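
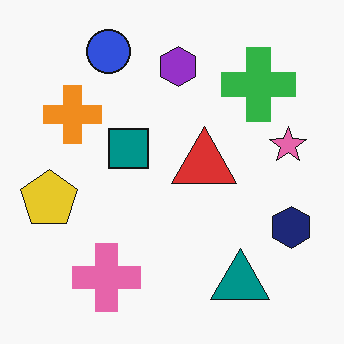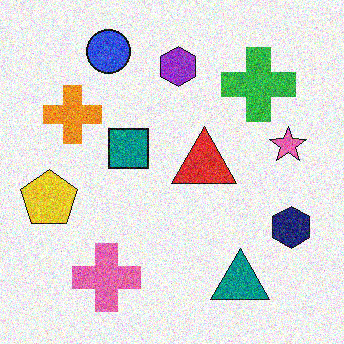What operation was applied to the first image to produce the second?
It was degraded with heavy additive noise.

Random speckle covers the whole image, including the flat background.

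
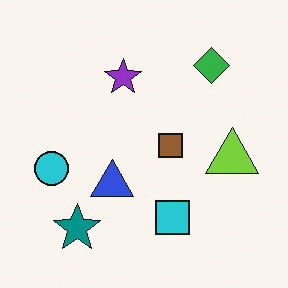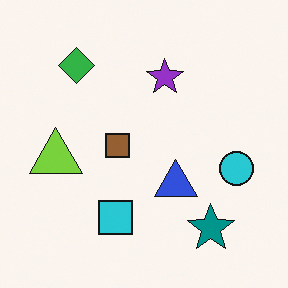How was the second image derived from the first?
Flipped horizontally (left ↔ right).

The cyan circle is in the left of the first image and the right of the second — shapes on opposite sides of the vertical midline have swapped in a mirror flip.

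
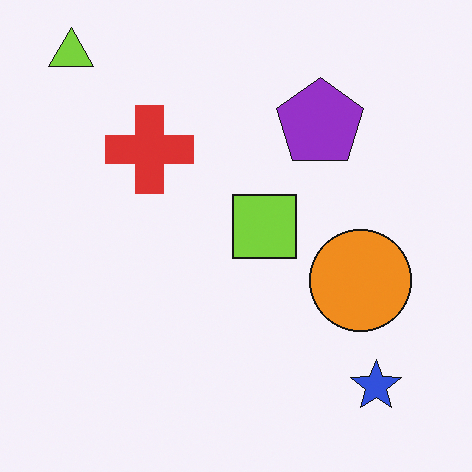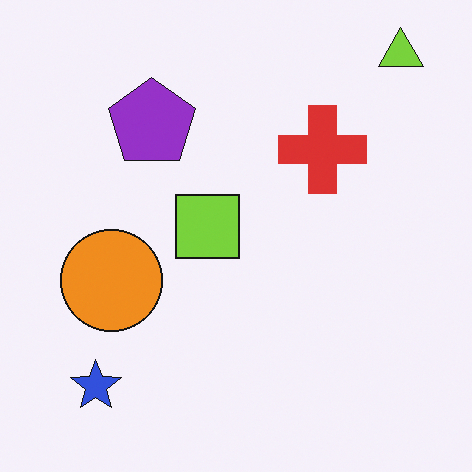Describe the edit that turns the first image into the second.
The transformation is: flipped horizontally (left ↔ right).

The lime triangle is in the top-left of the first image and the top-right of the second — shapes on opposite sides of the vertical midline have swapped in a mirror flip.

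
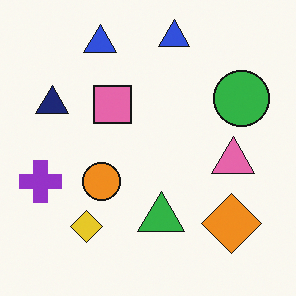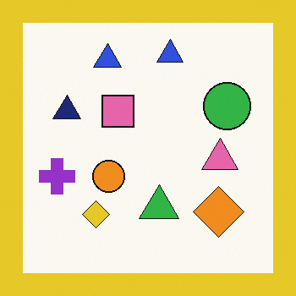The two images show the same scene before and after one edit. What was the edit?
It was framed with a yellow border.

A solid yellow frame runs around the edge of the second image, with the content slightly shrunk inside it.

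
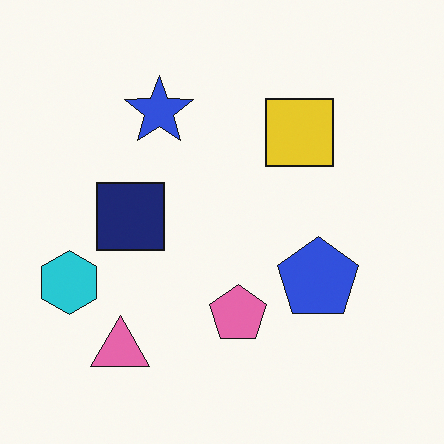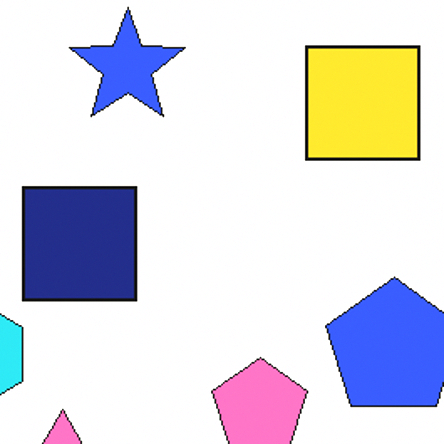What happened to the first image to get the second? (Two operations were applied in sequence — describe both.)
The transformation is: cropped tightly and scaled back up, then slightly brightened.

The visible shapes are larger and the field of view is narrower; shapes near the original edges may be partly or wholly outside the frame — a crop-and-rescale. Every pixel — background and shapes alike — is uniformly brightened.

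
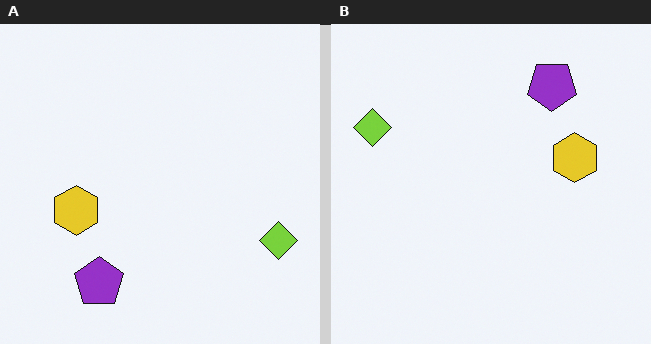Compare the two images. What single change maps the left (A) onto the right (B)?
Rotated 180°.

The lime diamond sits in the bottom-right of the left (A) image and the top-left of the right (B) — consistent with a whole-image 180° rotation.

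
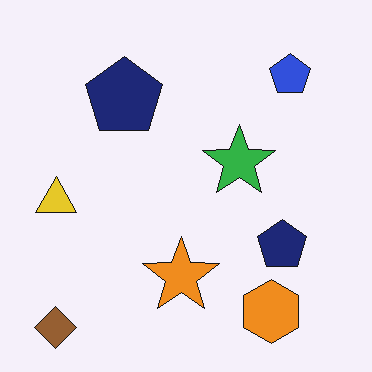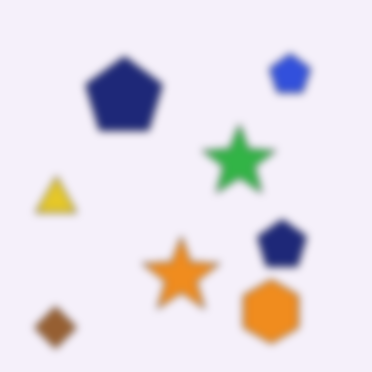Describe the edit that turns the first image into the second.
The second image is the first noticeably gaussian-blurred.

Shape edges and outlines are uniformly softened across the whole image.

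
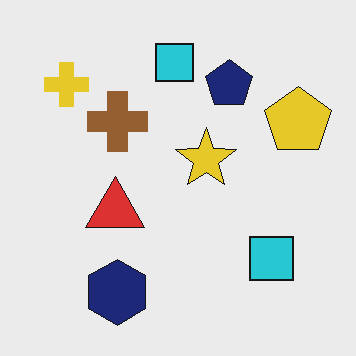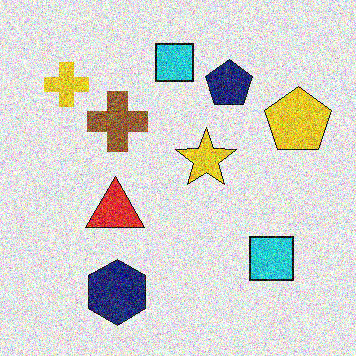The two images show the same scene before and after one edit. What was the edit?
It was degraded with heavy additive noise.

Random speckle covers the whole image, including the flat background.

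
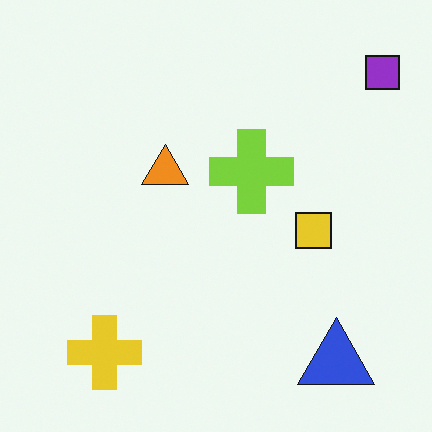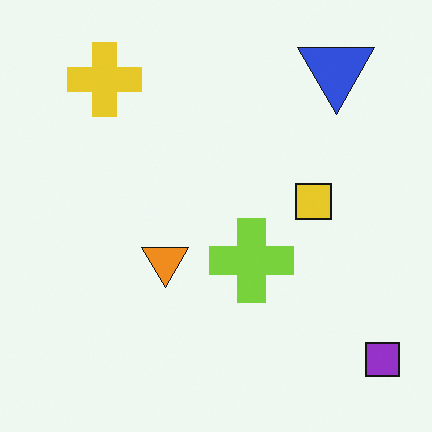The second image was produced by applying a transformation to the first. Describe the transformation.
The transformation is: flipped vertically (top ↔ bottom).

The blue triangle is in the bottom-right of the first image and the top-right of the second — shapes on opposite sides of the horizontal midline have swapped in a mirror flip.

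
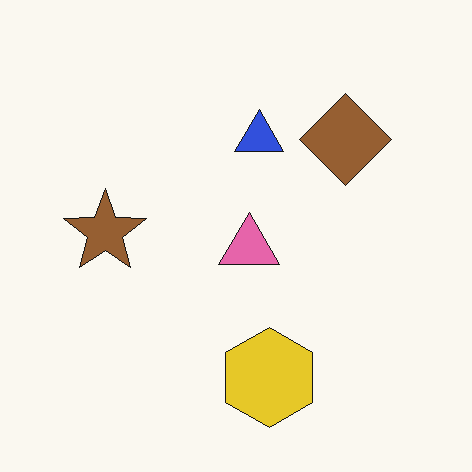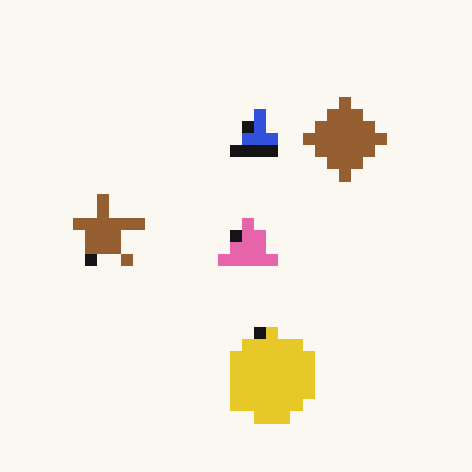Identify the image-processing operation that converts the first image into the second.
The second image is the first coarsely pixelated.

Shapes are reduced to large square blocks; fine edges and outlines are lost — a downscale-then-upscale (mosaic) effect.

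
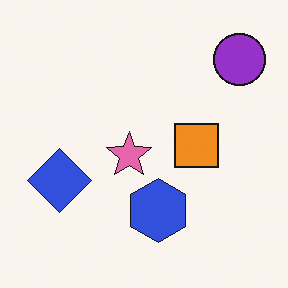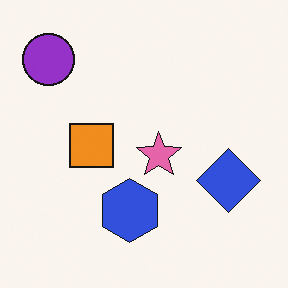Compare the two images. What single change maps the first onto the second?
The image was flipped horizontally (left ↔ right).

The purple circle is in the top-right of the first image and the top-left of the second — shapes on opposite sides of the vertical midline have swapped in a mirror flip.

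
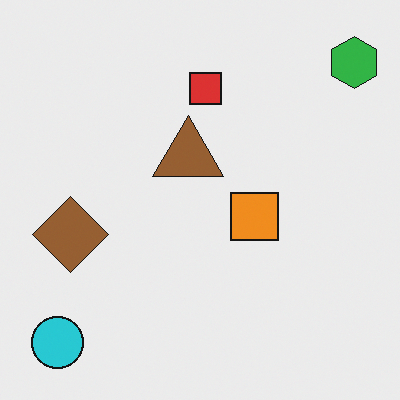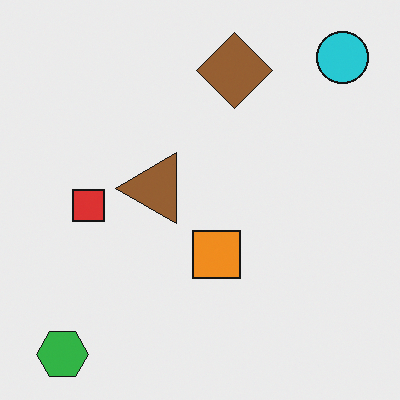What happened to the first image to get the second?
The image was transposed (reflected across the top-left ↔ bottom-right diagonal).

Shapes have swapped their row and column positions — what was in the top-right is now in the bottom-left — a diagonal reflection.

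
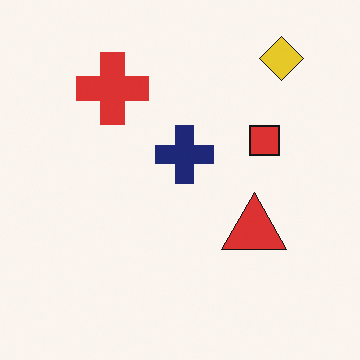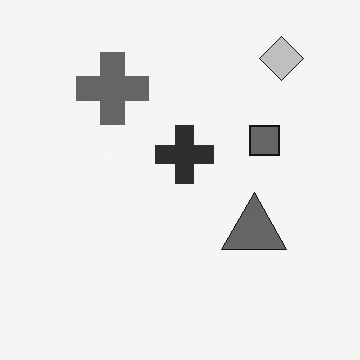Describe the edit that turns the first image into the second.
The second image is the first converted to grayscale.

All color is removed — every shape is now a shade of grey.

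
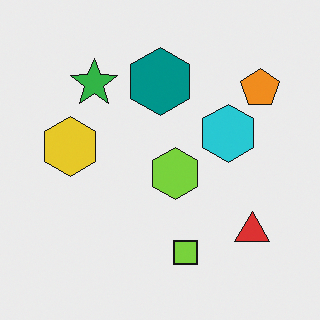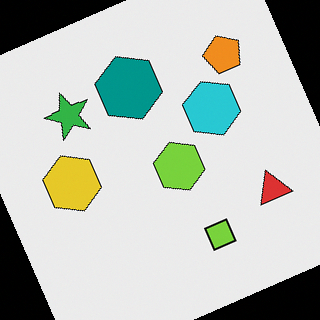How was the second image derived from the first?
It was rotated counter-clockwise by a moderate amount.

Every shape is tilted by the same angle and the image corners show triangular fill wedges — a whole-image rotation by a non-right angle.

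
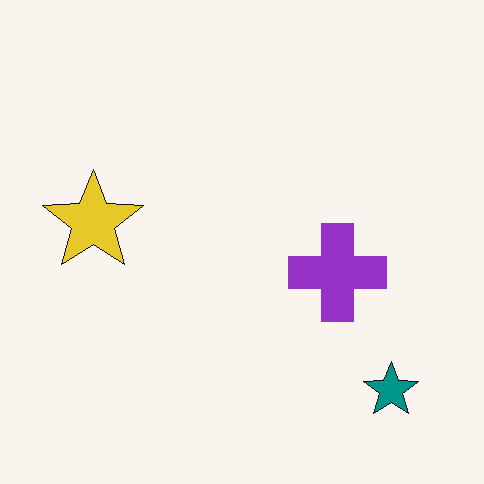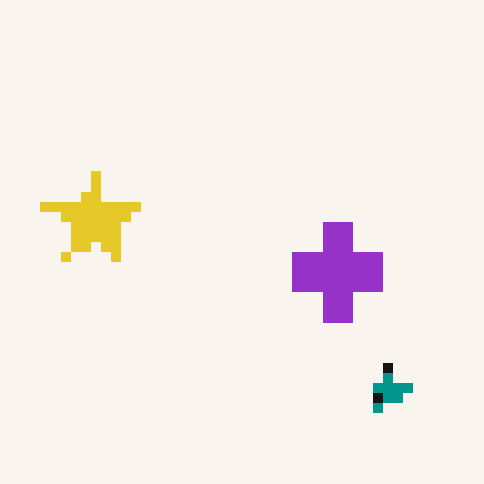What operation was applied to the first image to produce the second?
The second image is the first coarsely pixelated.

Shapes are reduced to large square blocks; fine edges and outlines are lost — a downscale-then-upscale (mosaic) effect.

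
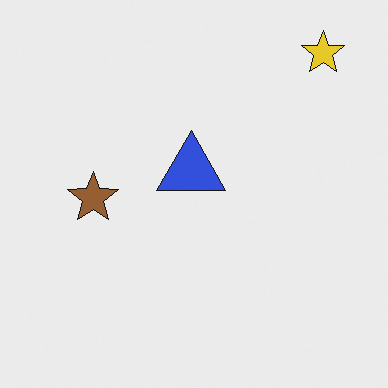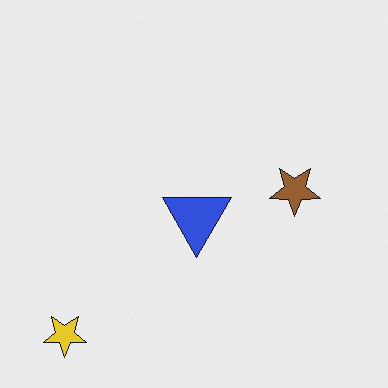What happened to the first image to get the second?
The image was rotated 180°.

The yellow star sits in the top-right of the first image and the bottom-left of the second — consistent with a whole-image 180° rotation.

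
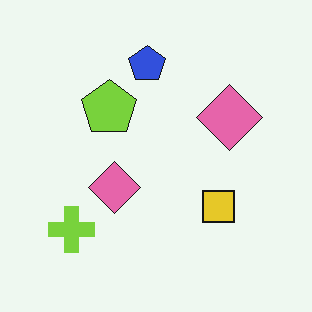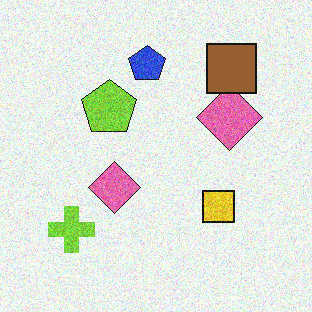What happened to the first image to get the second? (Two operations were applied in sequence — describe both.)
The transformation is: degraded with moderate additive noise, then overlaid with an additional brown square.

Random speckle covers the whole image, including the flat background. A brown square appears in the second image that is absent from the first.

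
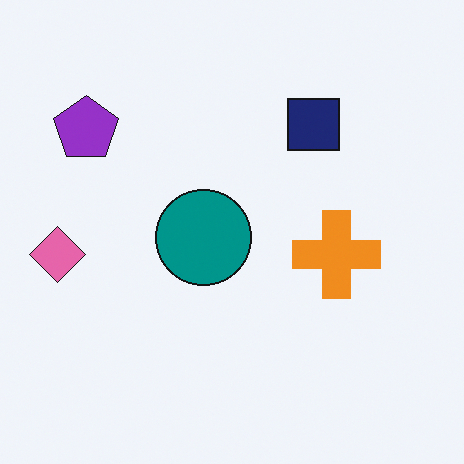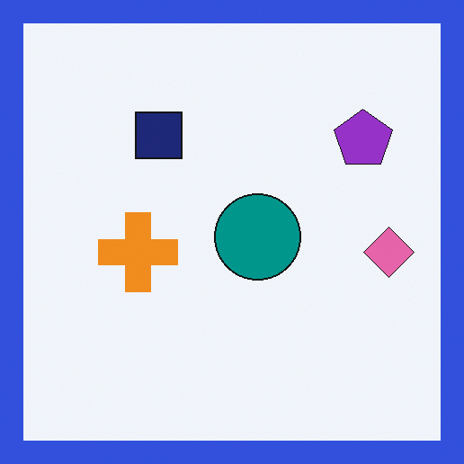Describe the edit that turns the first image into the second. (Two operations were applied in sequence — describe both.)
It was flipped horizontally (left ↔ right), then framed with a blue border.

The pink diamond is in the left of the first image and the right of the second — shapes on opposite sides of the vertical midline have swapped in a mirror flip. A solid blue frame runs around the edge of the second image, with the content slightly shrunk inside it.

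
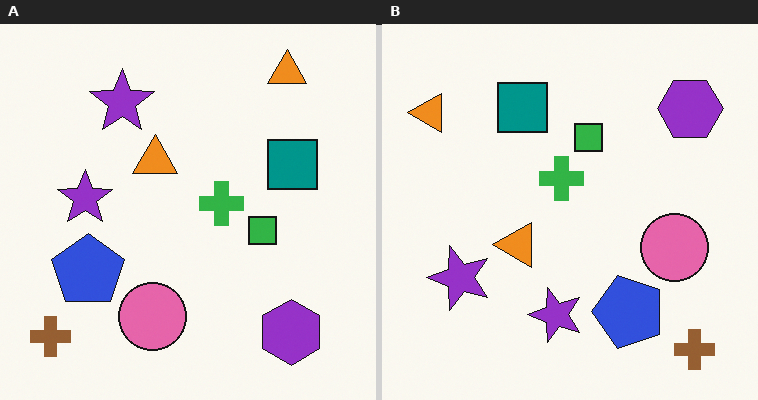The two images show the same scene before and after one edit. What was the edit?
Rotated 90° counter-clockwise.

The brown cross sits in the bottom-left of the left (A) image and the bottom-right of the right (B) — consistent with a whole-image 90° counter-clockwise rotation.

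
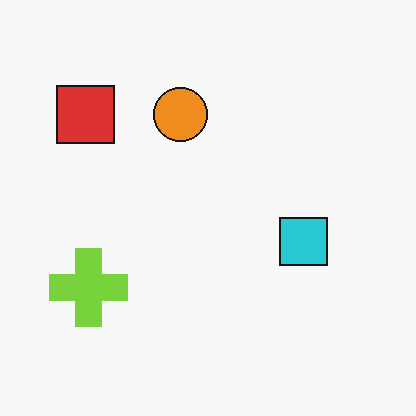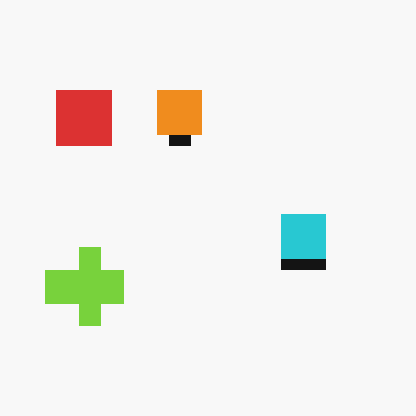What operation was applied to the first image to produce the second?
This is the original image coarsely pixelated.

Shapes are reduced to large square blocks; fine edges and outlines are lost — a downscale-then-upscale (mosaic) effect.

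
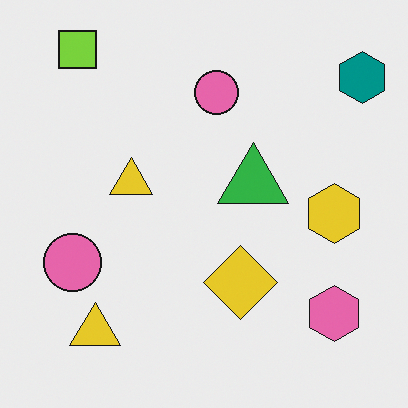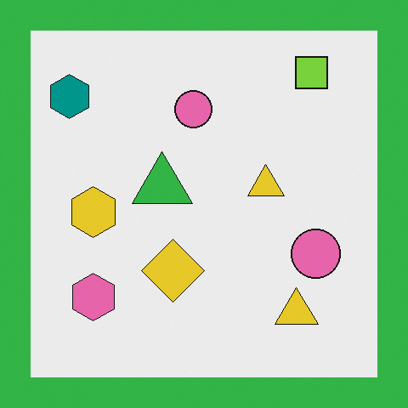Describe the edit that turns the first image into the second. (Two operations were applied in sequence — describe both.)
The transformation is: flipped horizontally (left ↔ right), then framed with a green border.

The teal hexagon is in the top-right of the first image and the top-left of the second — shapes on opposite sides of the vertical midline have swapped in a mirror flip. A solid green frame runs around the edge of the second image, with the content slightly shrunk inside it.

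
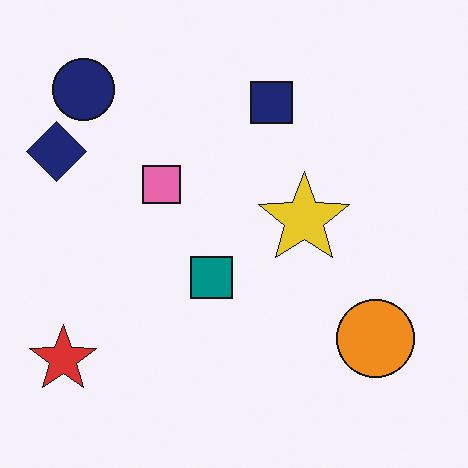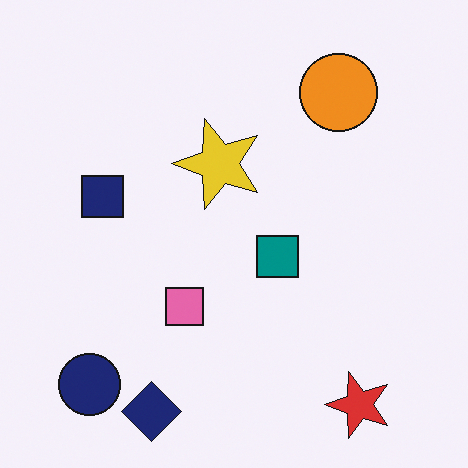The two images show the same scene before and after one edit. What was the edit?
This is the original image rotated 90° counter-clockwise.

The red star sits in the bottom-left of the first image and the bottom-right of the second — consistent with a whole-image 90° counter-clockwise rotation.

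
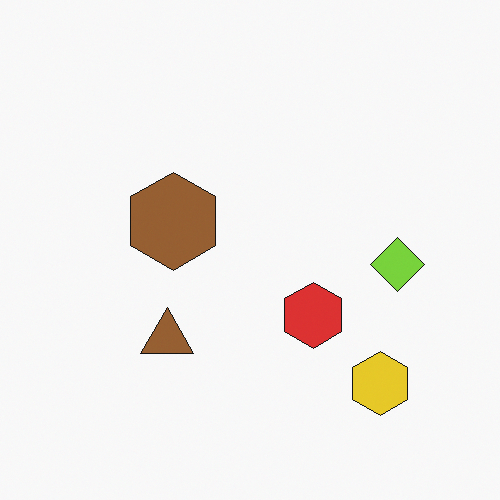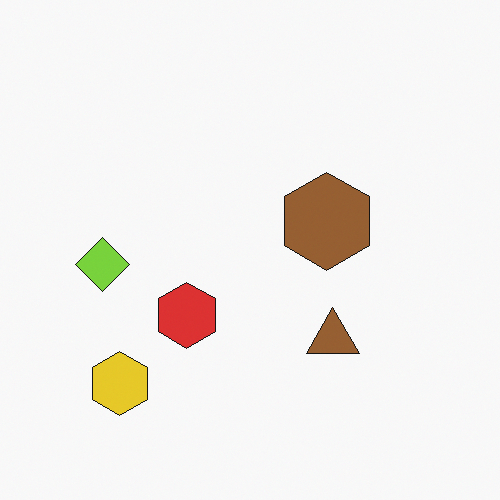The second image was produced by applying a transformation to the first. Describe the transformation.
The second image is the first flipped horizontally (left ↔ right).

The lime diamond is in the right of the first image and the left of the second — shapes on opposite sides of the vertical midline have swapped in a mirror flip.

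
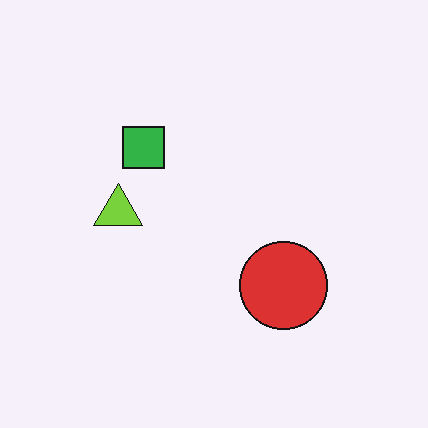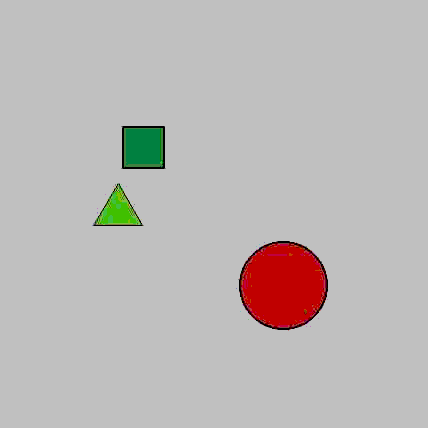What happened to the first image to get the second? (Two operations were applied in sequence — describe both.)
Heavily JPEG-compressed with obvious blocking artifacts, then heavily posterized to just a handful of flat colors.

Blocky 8×8 compression artifacts appear around shape edges and the flat background shows ringing — characteristic JPEG degradation. Each flat color has snapped to a coarser quantized level — most visibly, the near-white background has dropped to a flat grey.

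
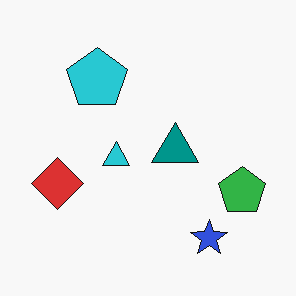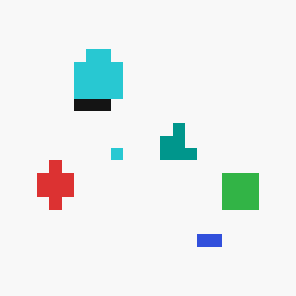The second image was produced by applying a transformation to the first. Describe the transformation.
The image was heavily pixelated into large blocks.

Shapes are reduced to large square blocks; fine edges and outlines are lost — a downscale-then-upscale (mosaic) effect.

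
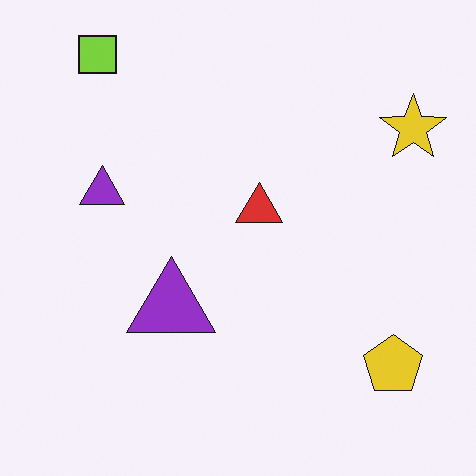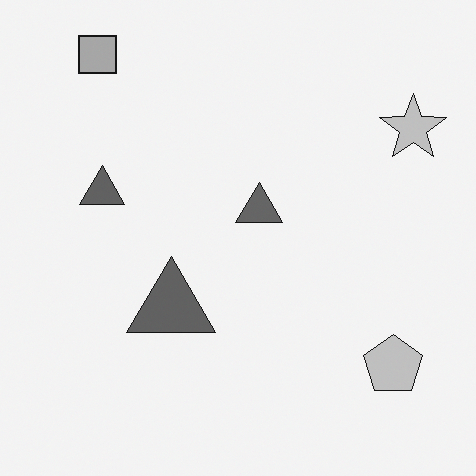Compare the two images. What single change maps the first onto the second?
The transformation is: converted to grayscale.

All color is removed — every shape is now a shade of grey.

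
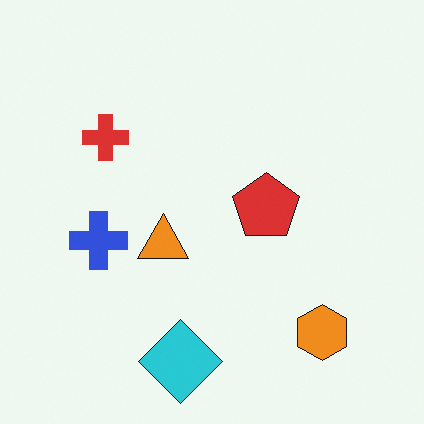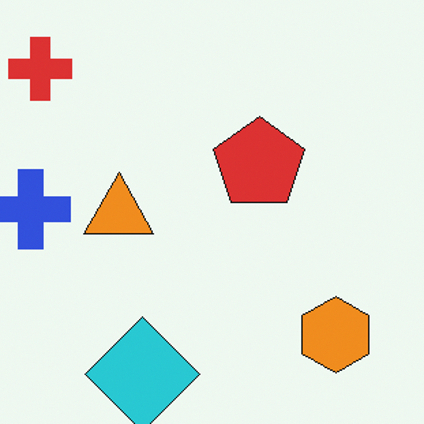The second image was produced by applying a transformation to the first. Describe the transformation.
The second image is the first cropped to a modestly smaller region and rescaled.

The visible shapes are larger and the field of view is narrower; shapes near the original edges may be partly or wholly outside the frame — a crop-and-rescale.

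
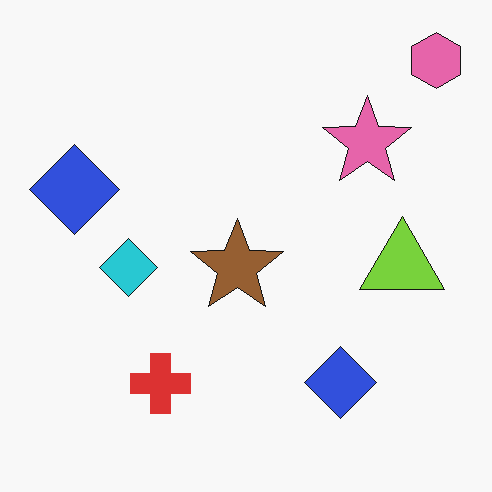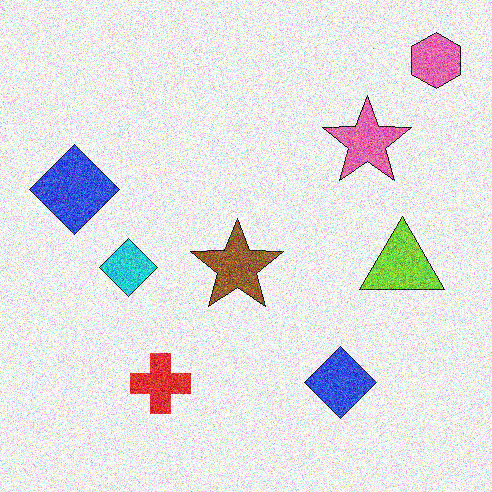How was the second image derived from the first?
Degraded with heavy additive noise.

Random speckle covers the whole image, including the flat background.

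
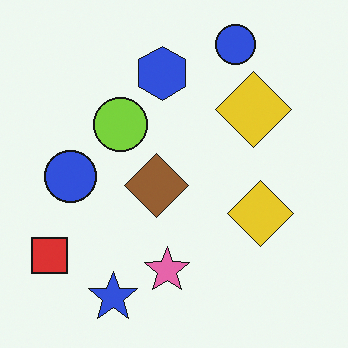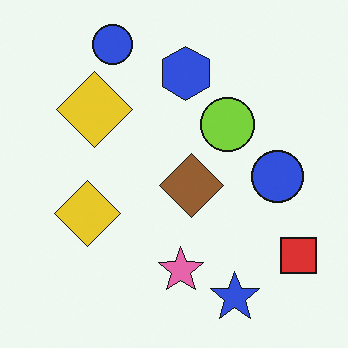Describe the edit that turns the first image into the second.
Flipped horizontally (left ↔ right).

The red square is in the bottom-left of the first image and the bottom-right of the second — shapes on opposite sides of the vertical midline have swapped in a mirror flip.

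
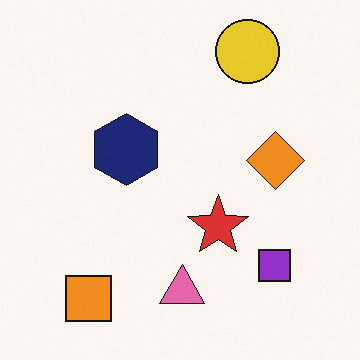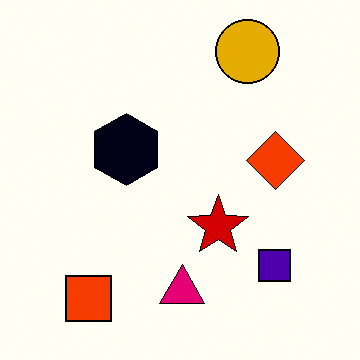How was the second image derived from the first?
It was boosted in contrast.

Tones are pushed away from mid-grey across the whole image — a global contrast change.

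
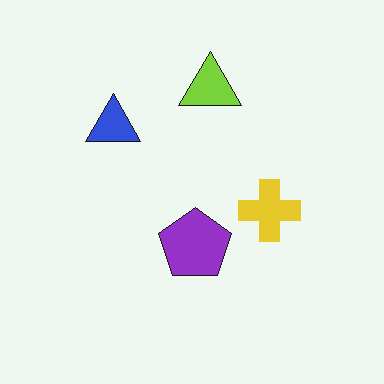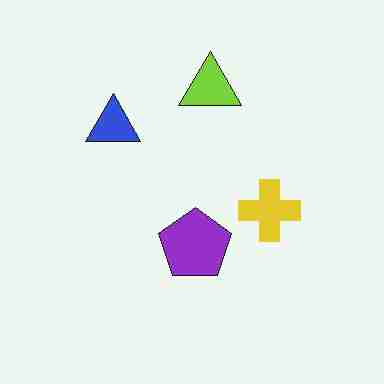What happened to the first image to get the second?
Degraded with heavy JPEG compression.

Blocky 8×8 compression artifacts appear around shape edges and the flat background shows ringing — characteristic JPEG degradation.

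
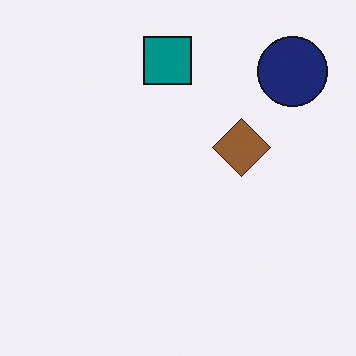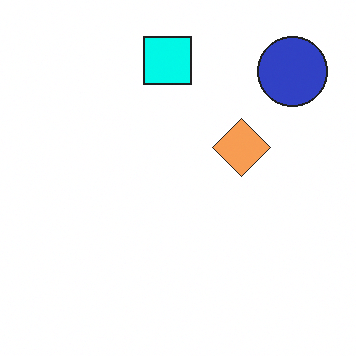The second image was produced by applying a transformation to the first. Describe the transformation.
This is the original image substantially brightened.

Every pixel — background and shapes alike — is uniformly brightened.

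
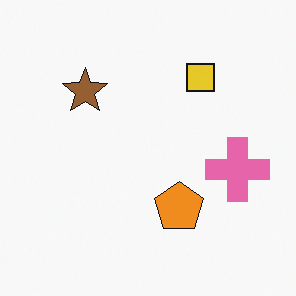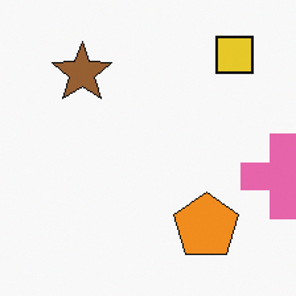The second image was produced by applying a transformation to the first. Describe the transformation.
It was cropped to a modestly smaller region and rescaled.

The visible shapes are larger and the field of view is narrower; shapes near the original edges may be partly or wholly outside the frame — a crop-and-rescale.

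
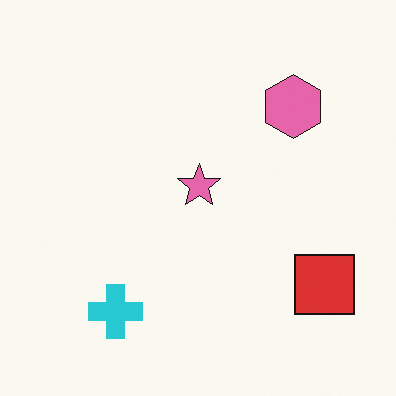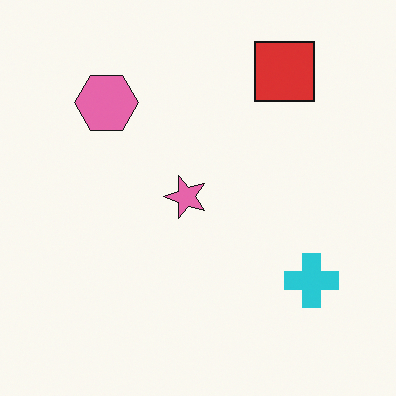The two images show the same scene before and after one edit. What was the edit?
It was rotated 90° counter-clockwise.

The red square sits in the bottom-right of the first image and the top-right of the second — consistent with a whole-image 90° counter-clockwise rotation.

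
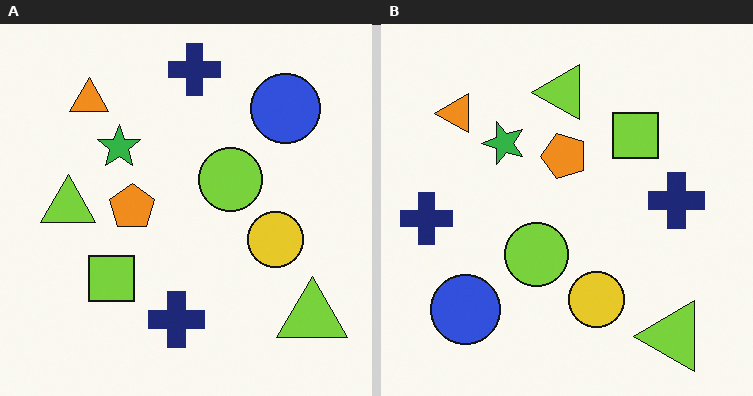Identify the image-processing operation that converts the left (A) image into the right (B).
It was transposed (reflected across the top-left ↔ bottom-right diagonal).

Shapes have swapped their row and column positions — what was in the top-right is now in the bottom-left — a diagonal reflection.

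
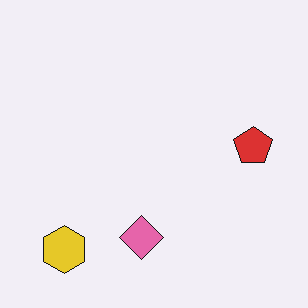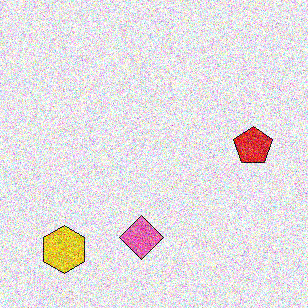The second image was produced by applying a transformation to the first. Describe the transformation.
The transformation is: degraded with strong gaussian noise.

Random speckle covers the whole image, including the flat background.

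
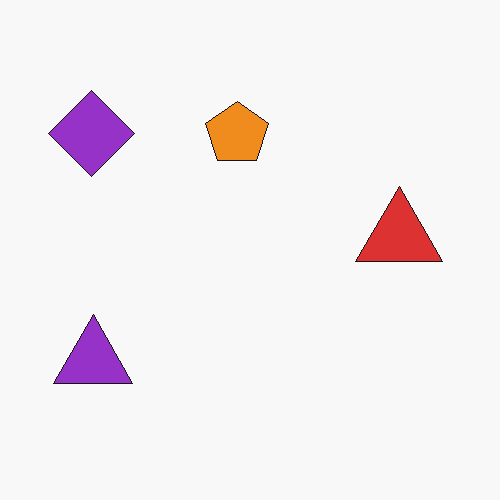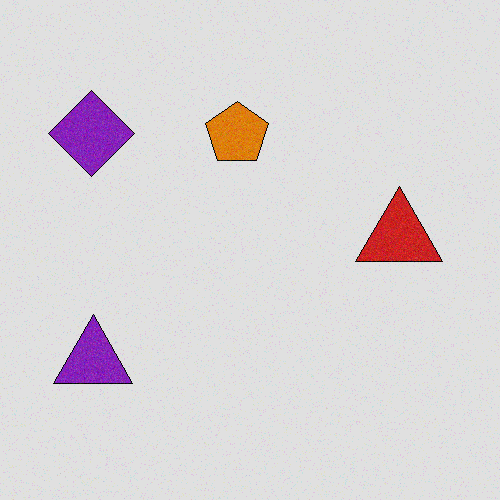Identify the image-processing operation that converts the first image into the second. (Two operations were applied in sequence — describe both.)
The image was degraded with light additive noise, then posterized to a reduced palette.

Random speckle covers the whole image, including the flat background. Each flat color has snapped to a coarser quantized level — most visibly, the near-white background has dropped to a flat grey.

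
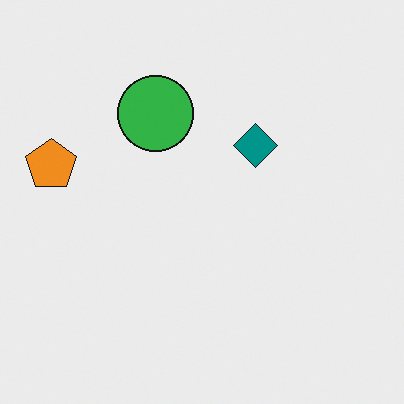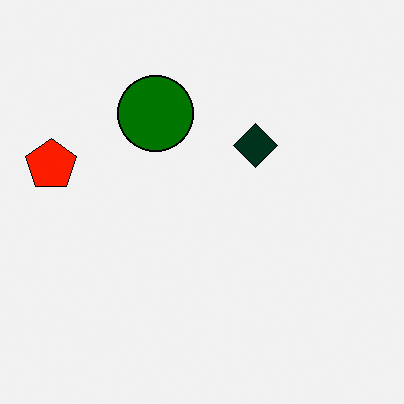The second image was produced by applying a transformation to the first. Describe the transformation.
Boosted in contrast.

Tones are pushed away from mid-grey across the whole image — a global contrast change.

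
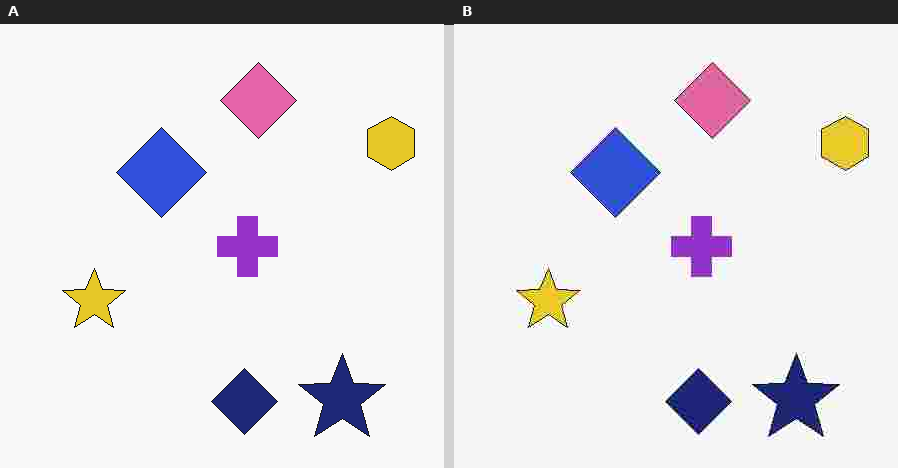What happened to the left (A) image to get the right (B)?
This is the original image degraded with heavy JPEG compression.

Blocky 8×8 compression artifacts appear around shape edges and the flat background shows ringing — characteristic JPEG degradation.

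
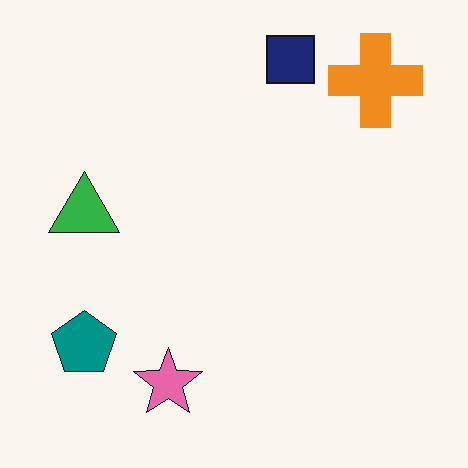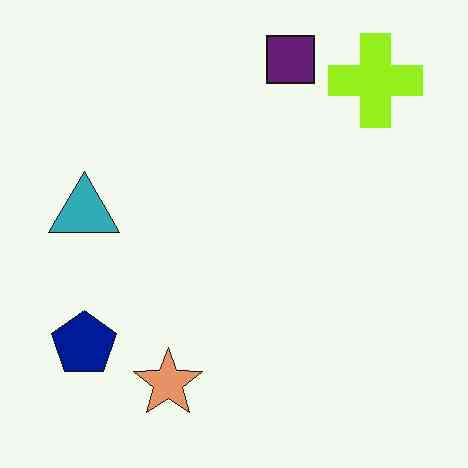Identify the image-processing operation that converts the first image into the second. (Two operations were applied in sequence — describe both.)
Hue-shifted by a small amount, then given moderate JPEG compression.

Every shape's color has rotated by the same amount around the hue wheel — a uniform hue shift. Blocky 8×8 compression artifacts appear around shape edges and the flat background shows ringing — characteristic JPEG degradation.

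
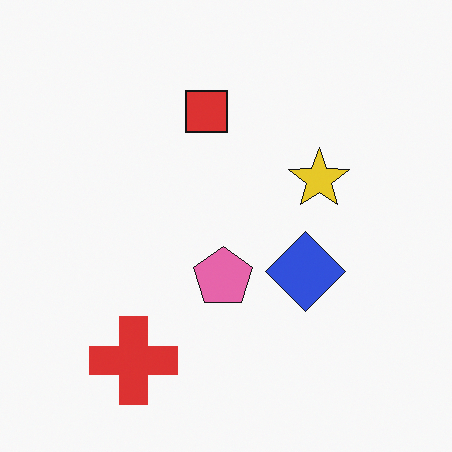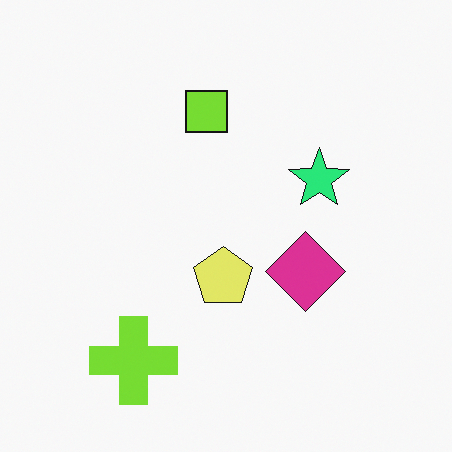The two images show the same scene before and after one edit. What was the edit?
The transformation is: hue-shifted through roughly a third of the color wheel.

Every shape's color has rotated by the same amount around the hue wheel — a uniform hue shift.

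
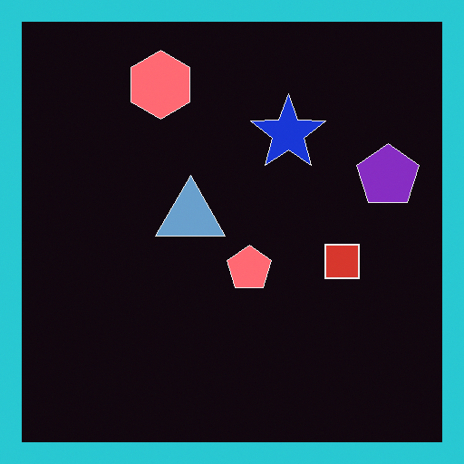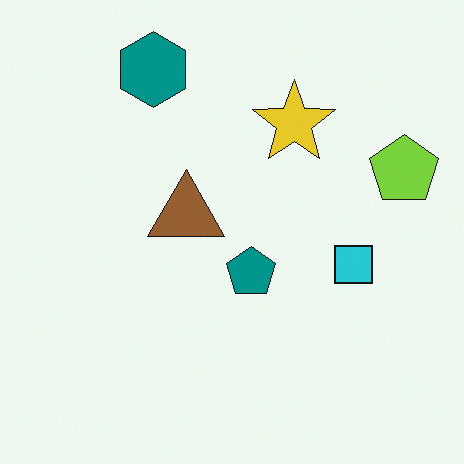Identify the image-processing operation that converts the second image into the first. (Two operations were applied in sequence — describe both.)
The first image is the second color-inverted (negative), then framed with a cyan border.

The light background has become dark and every shape's color is its complement — a photographic negative. A solid cyan frame runs around the edge of the first image, with the content slightly shrunk inside it.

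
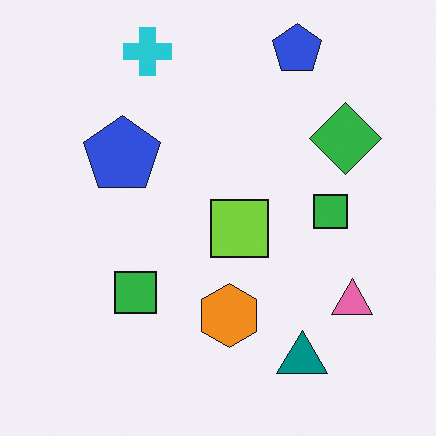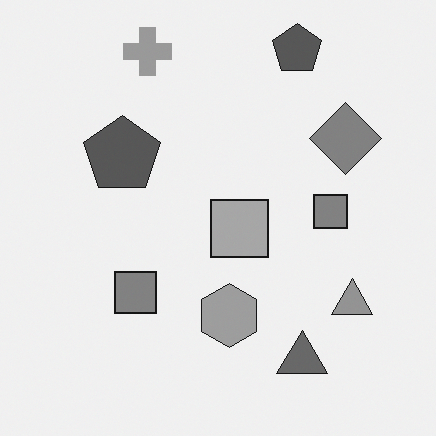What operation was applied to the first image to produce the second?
The transformation is: converted to grayscale.

All color is removed — every shape is now a shade of grey.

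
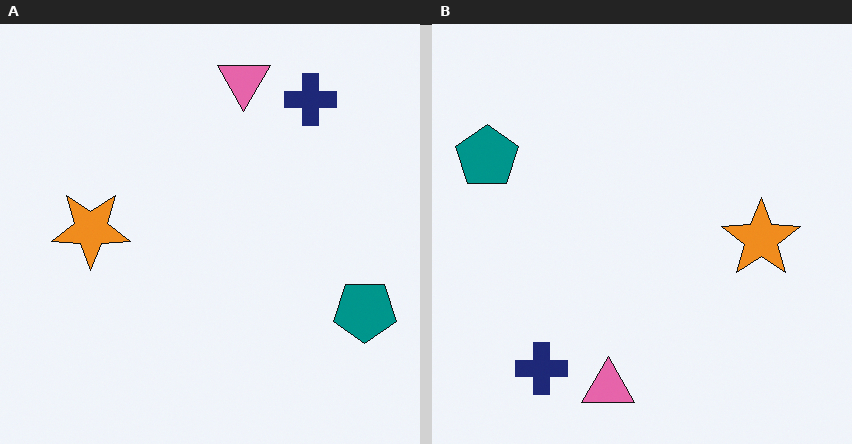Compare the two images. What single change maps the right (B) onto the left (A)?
It was rotated 180°.

The teal pentagon sits in the top-left of the right (B) image and the bottom-right of the left (A) — consistent with a whole-image 180° rotation.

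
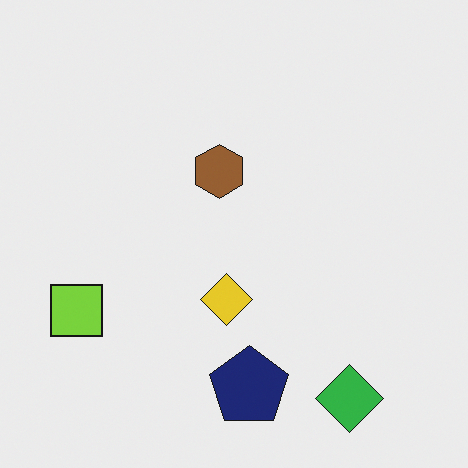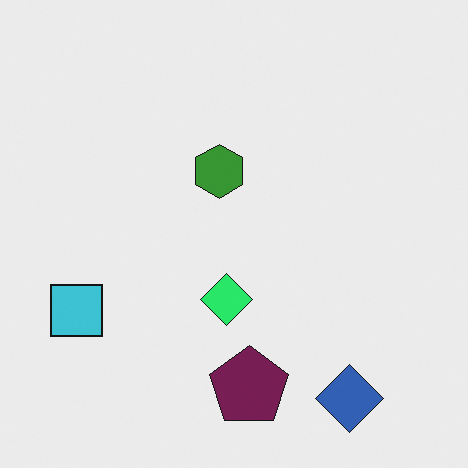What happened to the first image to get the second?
The image was hue-shifted by a moderate amount.

Every shape's color has rotated by the same amount around the hue wheel — a uniform hue shift.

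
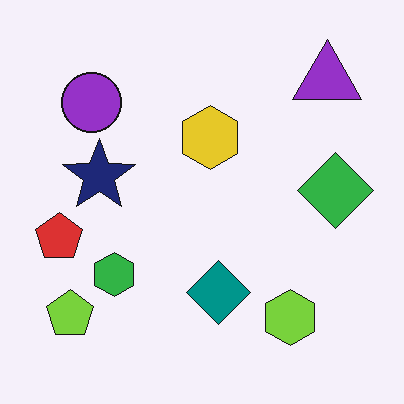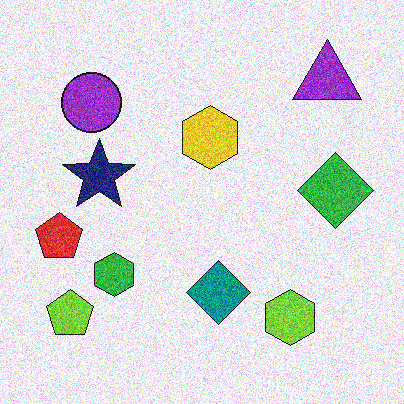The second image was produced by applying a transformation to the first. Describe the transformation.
The transformation is: degraded with heavy additive noise.

Random speckle covers the whole image, including the flat background.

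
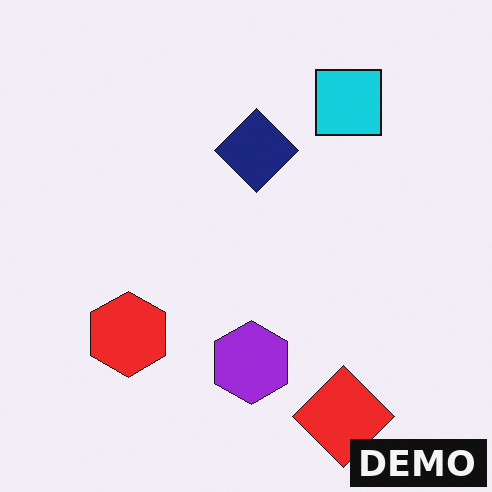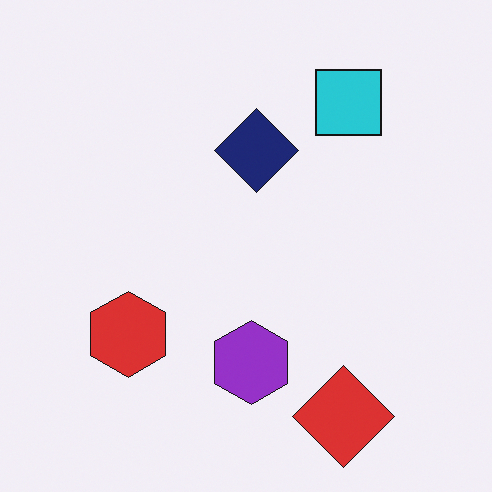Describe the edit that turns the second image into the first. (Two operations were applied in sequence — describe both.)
The transformation is: slightly oversaturated, then watermarked with the text "DEMO" in the lower-right corner.

All colors are more vivid — a global saturation change. A dark label reading "DEMO" appears in the lower-right corner.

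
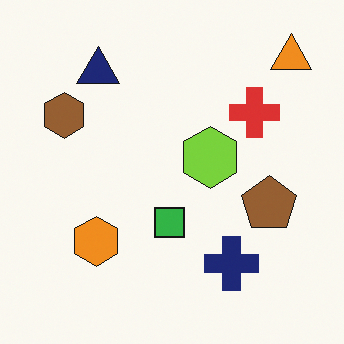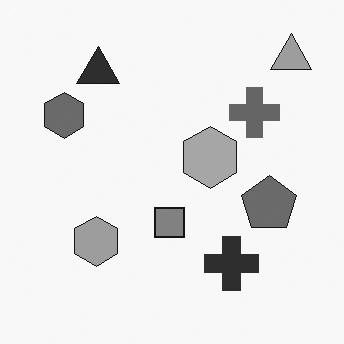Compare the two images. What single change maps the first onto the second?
The second image is the first converted to grayscale.

All color is removed — every shape is now a shade of grey.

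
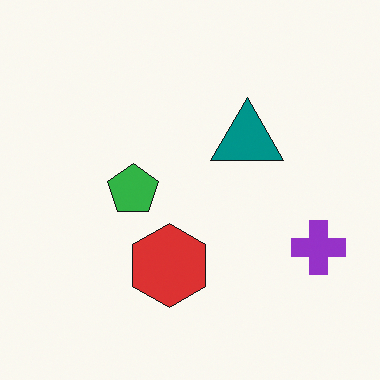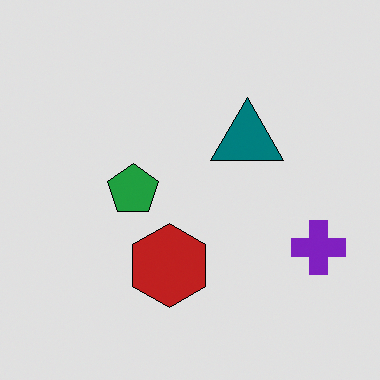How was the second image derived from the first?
The image was posterized to a reduced palette.

Each flat color has snapped to a coarser quantized level — most visibly, the near-white background has dropped to a flat grey.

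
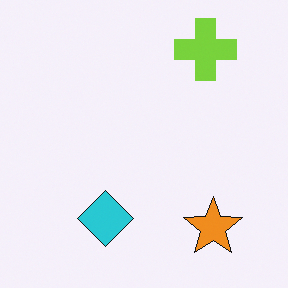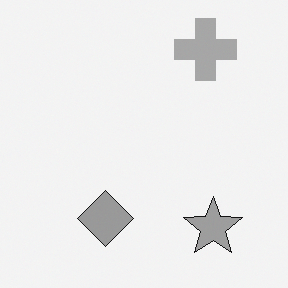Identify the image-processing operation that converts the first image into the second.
The image was converted to grayscale.

All color is removed — every shape is now a shade of grey.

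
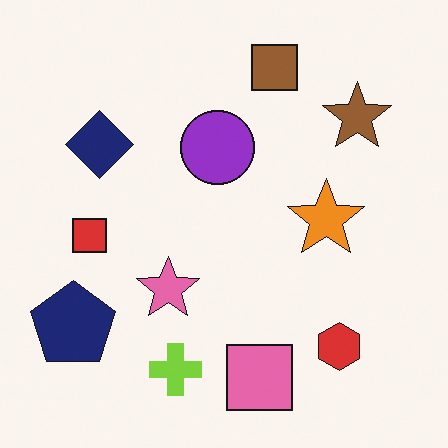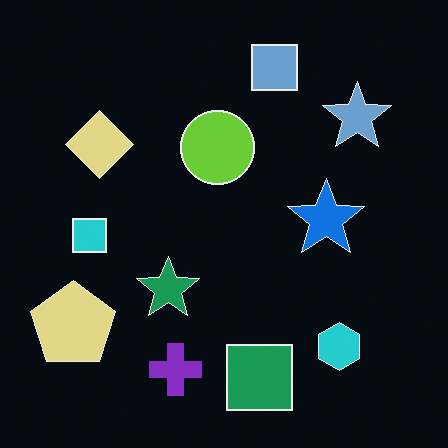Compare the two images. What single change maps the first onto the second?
The transformation is: color-inverted (negative).

The light background has become dark and every shape's color is its complement — a photographic negative.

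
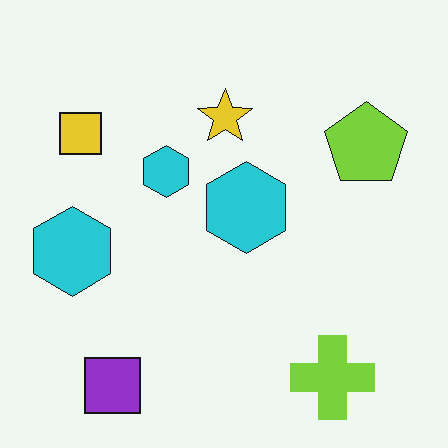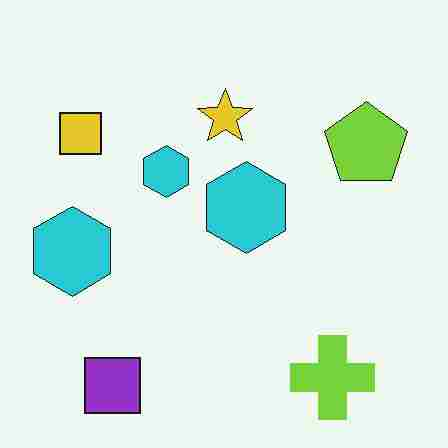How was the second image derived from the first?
The transformation is: degraded with heavy JPEG compression.

Blocky 8×8 compression artifacts appear around shape edges and the flat background shows ringing — characteristic JPEG degradation.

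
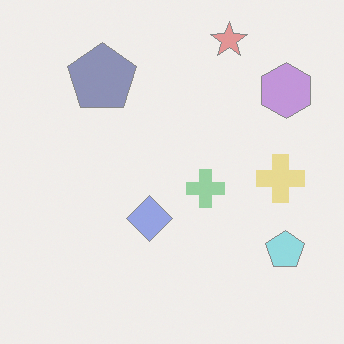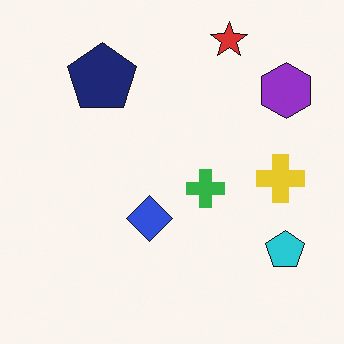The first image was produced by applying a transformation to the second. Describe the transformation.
The first image is the second washed out (contrast reduced).

Tones are pushed toward mid-grey across the whole image — a global contrast change.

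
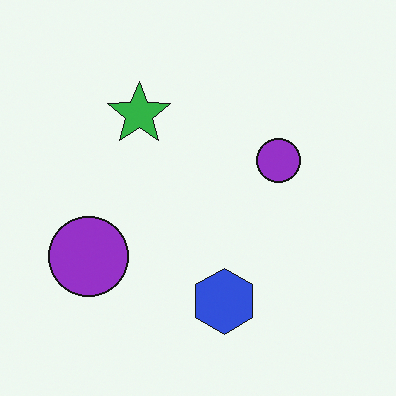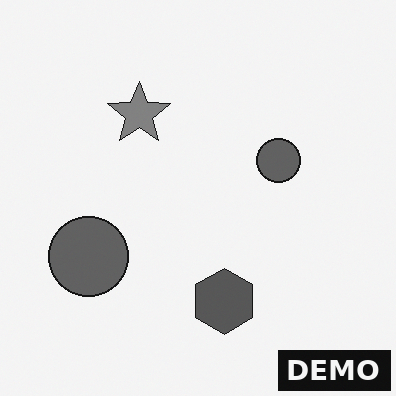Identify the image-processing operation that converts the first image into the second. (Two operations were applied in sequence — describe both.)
The transformation is: converted to grayscale, then watermarked with the text "DEMO" in the lower-right corner.

All color is removed — every shape is now a shade of grey. A dark label reading "DEMO" appears in the lower-right corner.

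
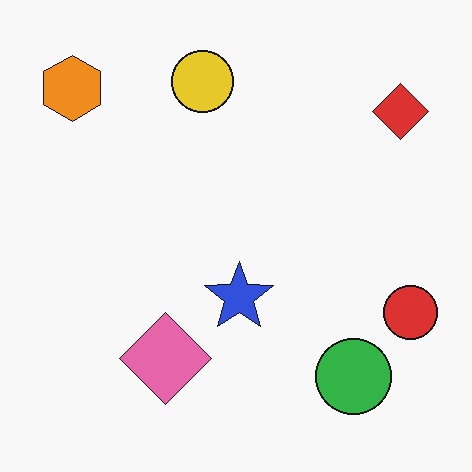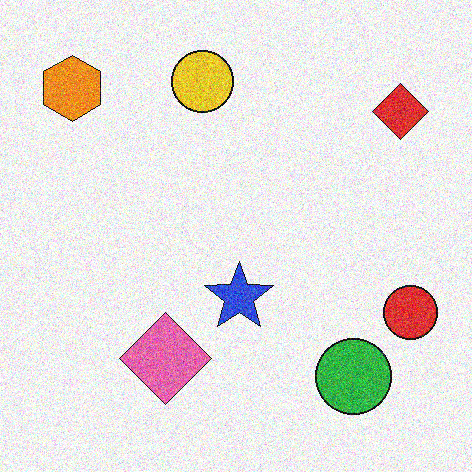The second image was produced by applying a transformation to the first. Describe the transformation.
The image was degraded with visible gaussian noise.

Random speckle covers the whole image, including the flat background.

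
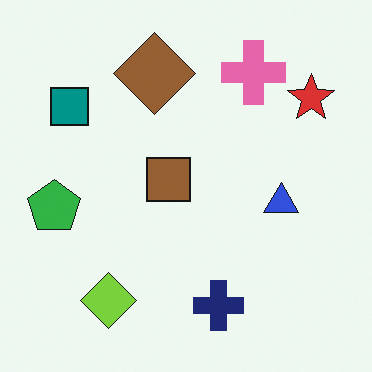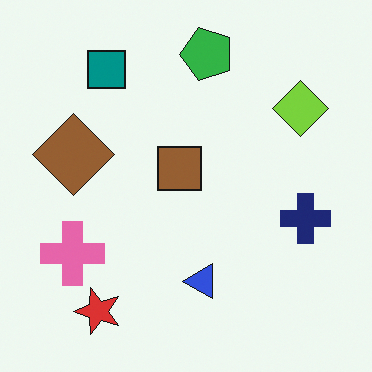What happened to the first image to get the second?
It was transposed (reflected across the top-left ↔ bottom-right diagonal).

Shapes have swapped their row and column positions — what was in the top-right is now in the bottom-left — a diagonal reflection.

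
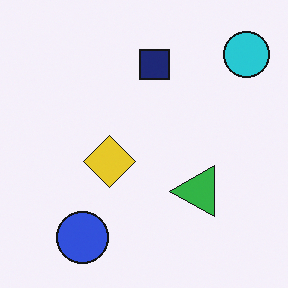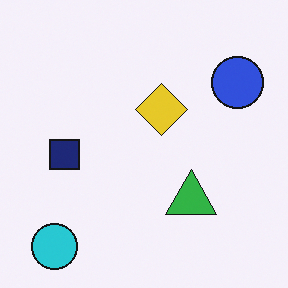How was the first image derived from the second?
This is the original image transposed (reflected across the top-left ↔ bottom-right diagonal).

Shapes have swapped their row and column positions — what was in the top-right is now in the bottom-left — a diagonal reflection.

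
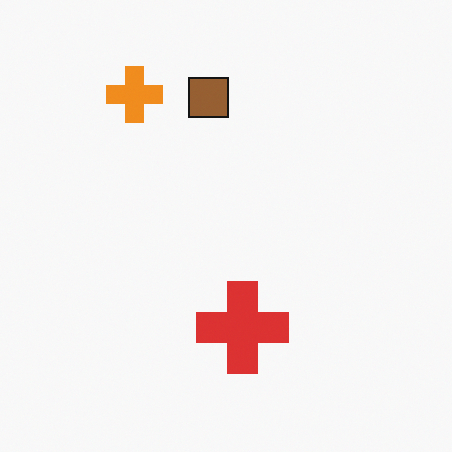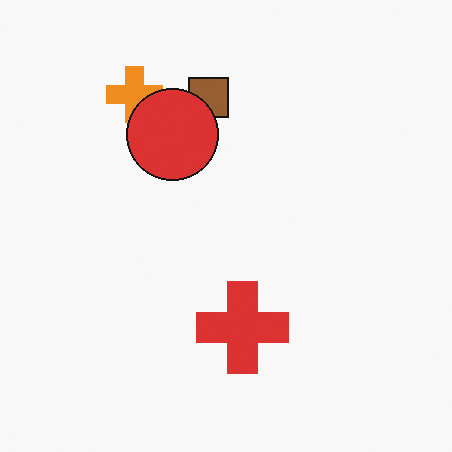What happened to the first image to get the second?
This is the original image overlaid with an additional red circle.

A red circle appears in the second image that is absent from the first.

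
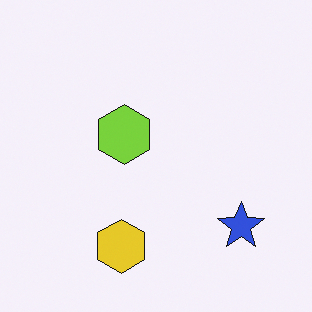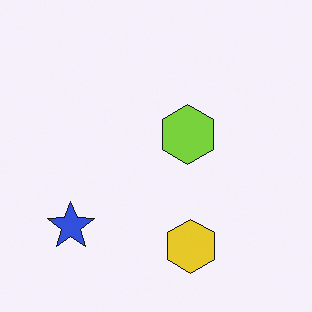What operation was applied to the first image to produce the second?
The image was flipped horizontally (left ↔ right).

The blue star is in the bottom-right of the first image and the bottom-left of the second — shapes on opposite sides of the vertical midline have swapped in a mirror flip.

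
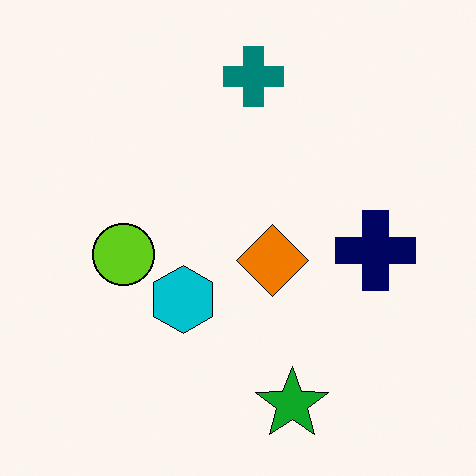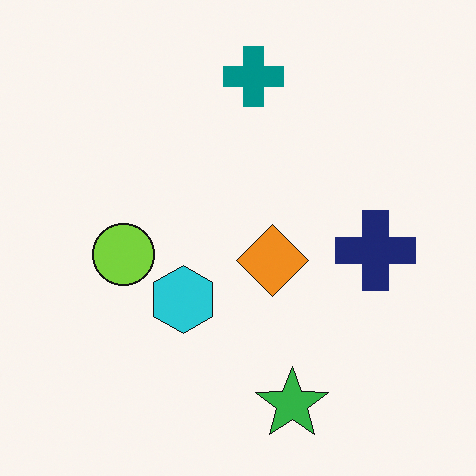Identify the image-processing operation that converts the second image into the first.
The transformation is: given slightly increased contrast.

Tones are pushed away from mid-grey across the whole image — a global contrast change.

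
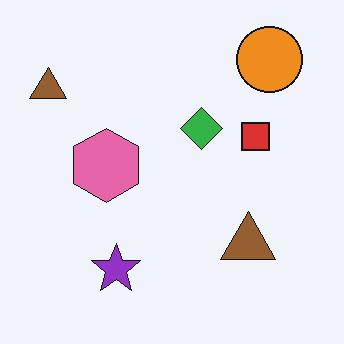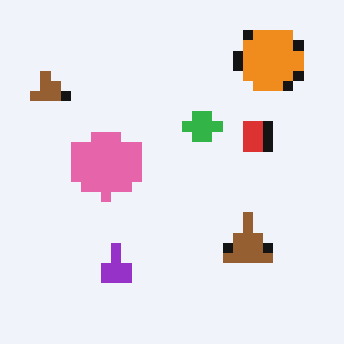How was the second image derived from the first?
This is the original image heavily pixelated into large blocks.

Shapes are reduced to large square blocks; fine edges and outlines are lost — a downscale-then-upscale (mosaic) effect.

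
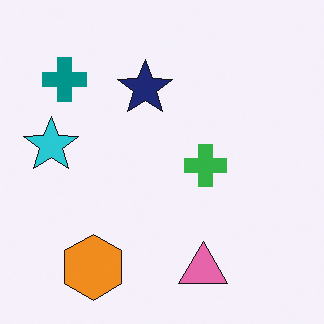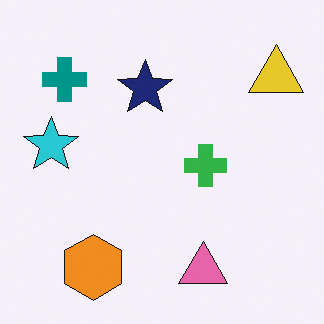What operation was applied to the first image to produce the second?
Overlaid with an additional yellow triangle.

A yellow triangle appears in the second image that is absent from the first.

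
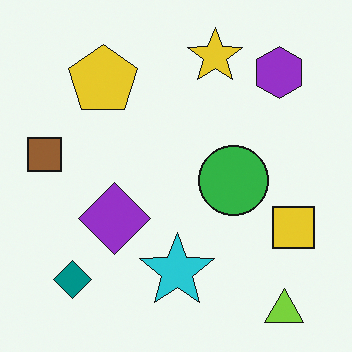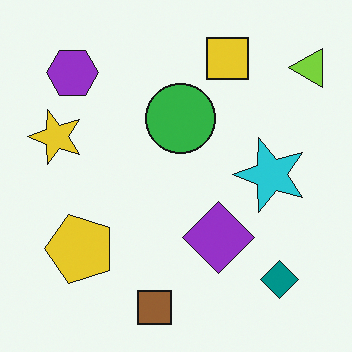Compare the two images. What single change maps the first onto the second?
It was rotated 90° counter-clockwise.

The lime triangle sits in the bottom-right of the first image and the top-right of the second — consistent with a whole-image 90° counter-clockwise rotation.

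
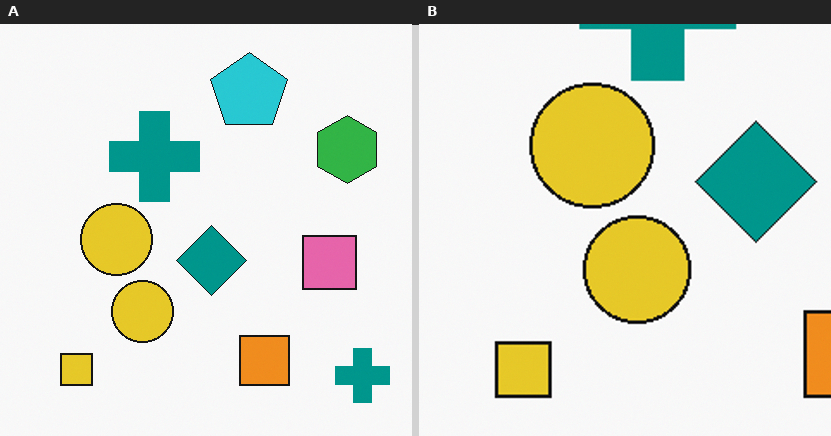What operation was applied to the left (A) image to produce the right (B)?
The right (B) image is the left (A) cropped tightly and scaled back up.

The visible shapes are larger and the field of view is narrower; shapes near the original edges may be partly or wholly outside the frame — a crop-and-rescale.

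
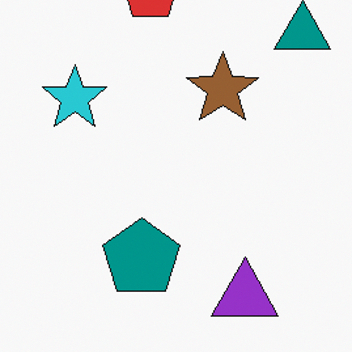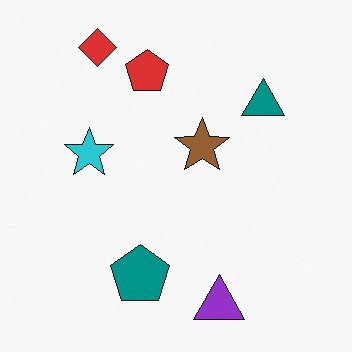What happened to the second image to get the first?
It was cropped slightly and scaled back up.

The visible shapes are larger and the field of view is narrower; shapes near the original edges may be partly or wholly outside the frame — a crop-and-rescale.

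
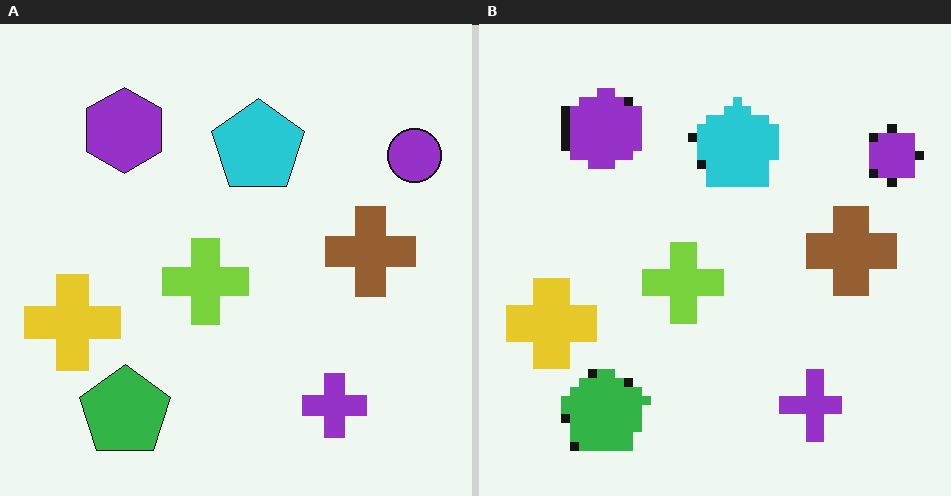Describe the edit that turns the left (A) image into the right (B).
This is the original image heavily pixelated into large blocks.

Shapes are reduced to large square blocks; fine edges and outlines are lost — a downscale-then-upscale (mosaic) effect.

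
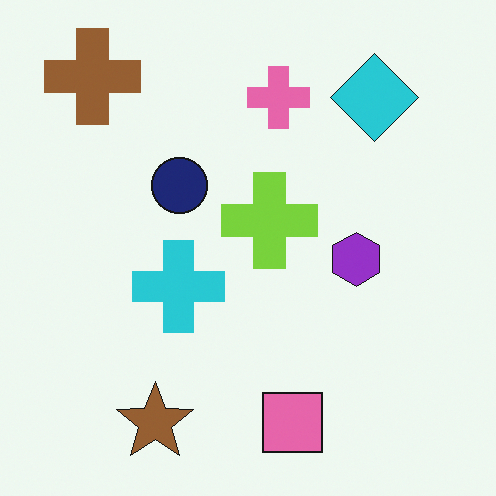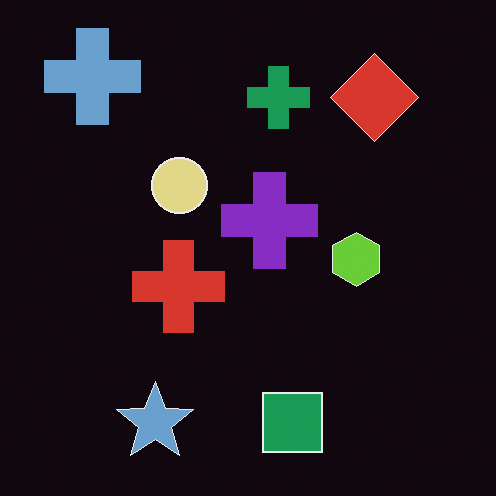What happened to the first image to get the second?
Color-inverted (negative).

The light background has become dark and every shape's color is its complement — a photographic negative.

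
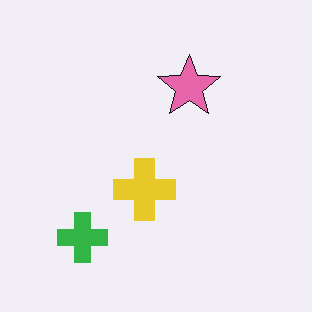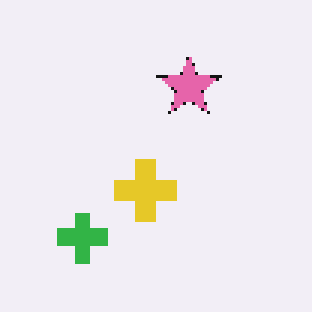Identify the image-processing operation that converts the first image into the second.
Lightly pixelated (a mild mosaic effect).

Shapes are reduced to large square blocks; fine edges and outlines are lost — a downscale-then-upscale (mosaic) effect.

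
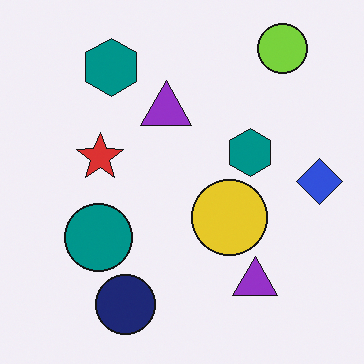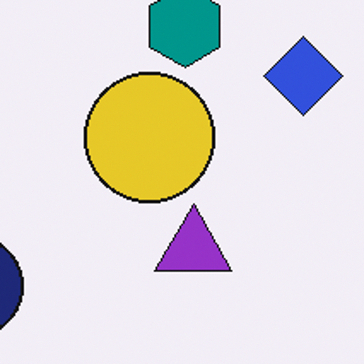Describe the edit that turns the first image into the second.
The second image is the first cropped tightly and scaled back up.

The visible shapes are larger and the field of view is narrower; shapes near the original edges may be partly or wholly outside the frame — a crop-and-rescale.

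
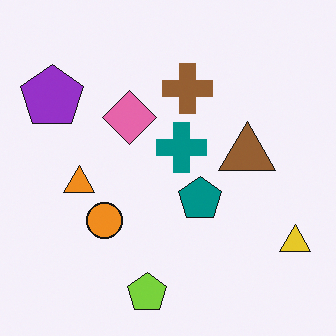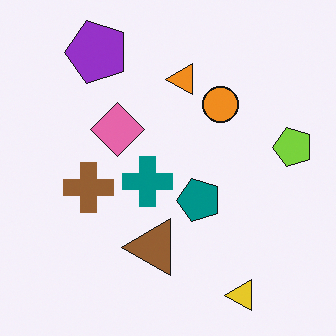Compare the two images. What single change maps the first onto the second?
It was transposed (reflected across the top-left ↔ bottom-right diagonal).

Shapes have swapped their row and column positions — what was in the top-right is now in the bottom-left — a diagonal reflection.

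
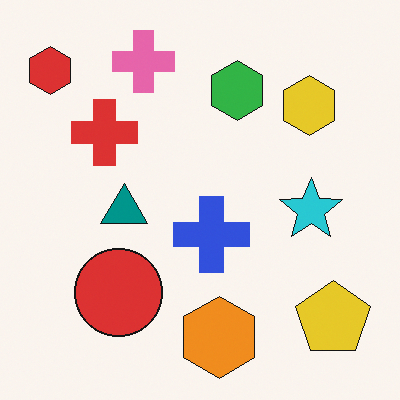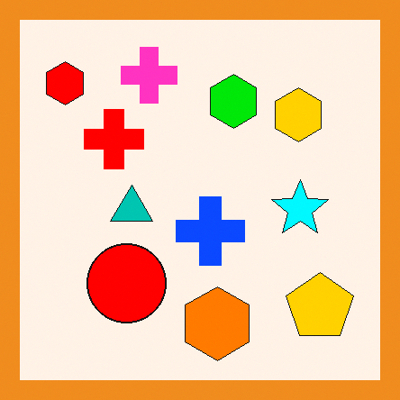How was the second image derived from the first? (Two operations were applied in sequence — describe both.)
It was made much more vivid (saturation change), then framed with a orange border.

All colors are more vivid — a global saturation change. A solid orange frame runs around the edge of the second image, with the content slightly shrunk inside it.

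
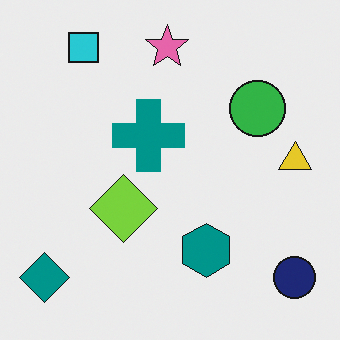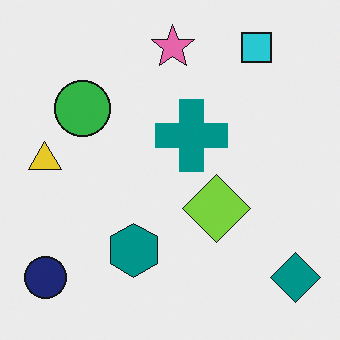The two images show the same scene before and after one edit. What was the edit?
It was flipped horizontally (left ↔ right).

The teal diamond is in the bottom-left of the first image and the bottom-right of the second — shapes on opposite sides of the vertical midline have swapped in a mirror flip.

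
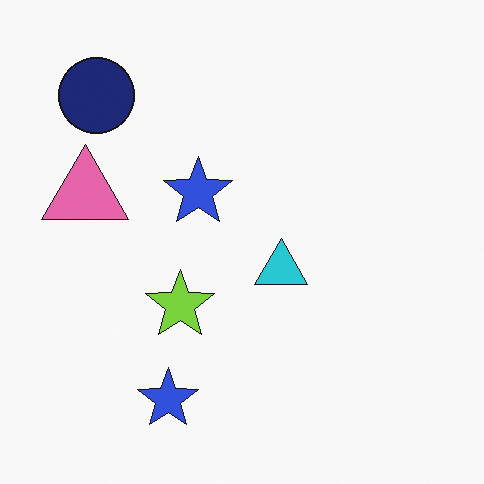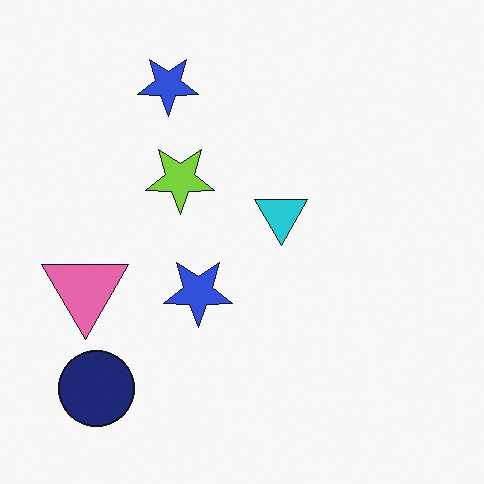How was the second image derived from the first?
The second image is the first flipped vertically (top ↔ bottom).

The navy circle is in the top-left of the first image and the bottom-left of the second — shapes on opposite sides of the horizontal midline have swapped in a mirror flip.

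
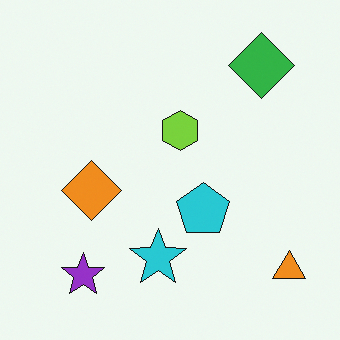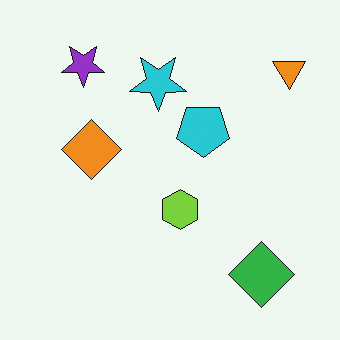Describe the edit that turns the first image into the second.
It was flipped vertically (top ↔ bottom).

The green diamond is in the top-right of the first image and the bottom-right of the second — shapes on opposite sides of the horizontal midline have swapped in a mirror flip.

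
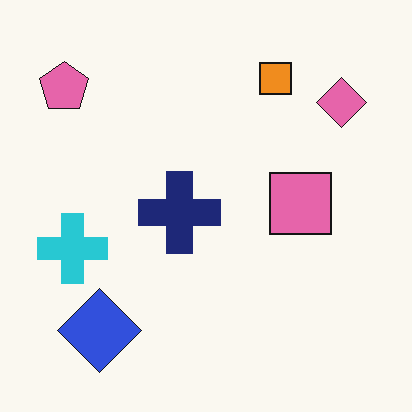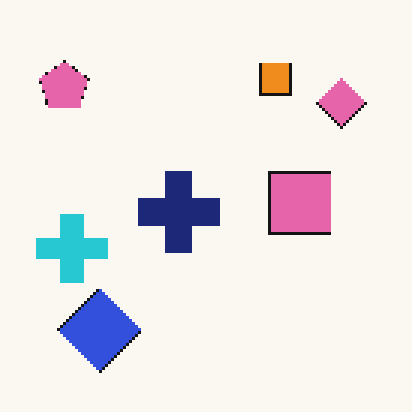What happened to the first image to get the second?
The transformation is: mildly pixelated.

Shapes are reduced to large square blocks; fine edges and outlines are lost — a downscale-then-upscale (mosaic) effect.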